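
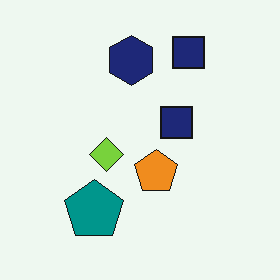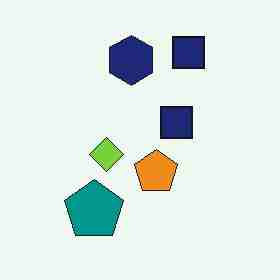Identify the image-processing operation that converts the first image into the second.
It was heavily JPEG-compressed with obvious blocking artifacts.

Blocky 8×8 compression artifacts appear around shape edges and the flat background shows ringing — characteristic JPEG degradation.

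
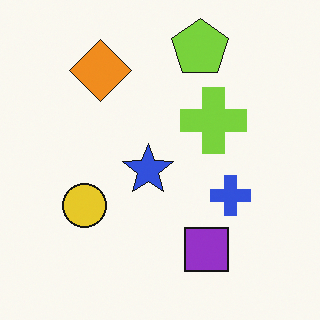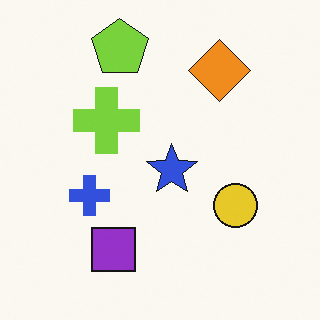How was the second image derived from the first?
The image was flipped horizontally (left ↔ right).

The yellow circle is in the left of the first image and the right of the second — shapes on opposite sides of the vertical midline have swapped in a mirror flip.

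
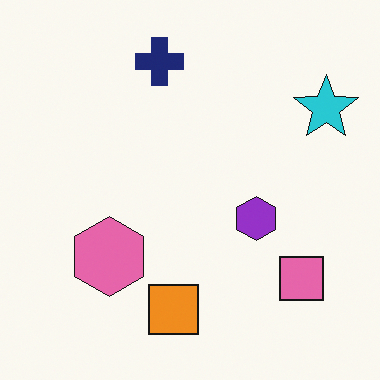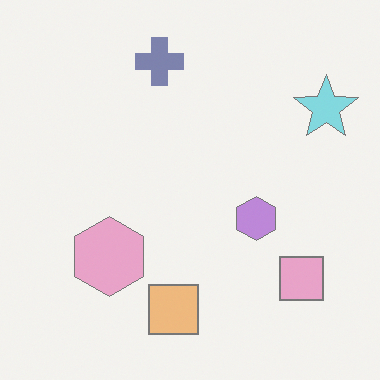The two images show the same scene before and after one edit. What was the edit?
The transformation is: given much lower contrast.

Tones are pushed toward mid-grey across the whole image — a global contrast change.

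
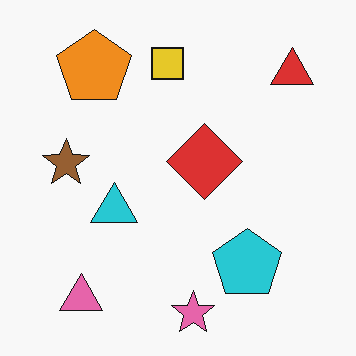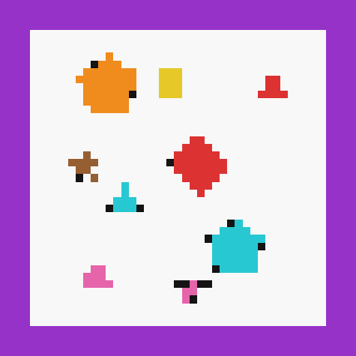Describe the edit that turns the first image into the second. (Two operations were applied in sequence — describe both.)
The image was heavily pixelated into large blocks, then framed with a purple border.

Shapes are reduced to large square blocks; fine edges and outlines are lost — a downscale-then-upscale (mosaic) effect. A solid purple frame runs around the edge of the second image, with the content slightly shrunk inside it.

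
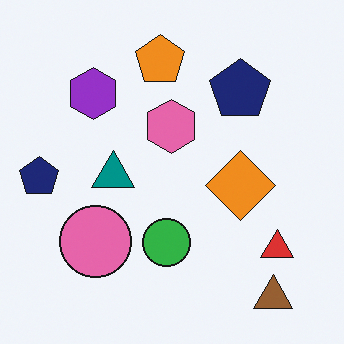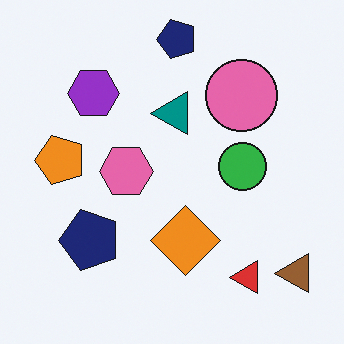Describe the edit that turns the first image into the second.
The second image is the first transposed (reflected across the top-left ↔ bottom-right diagonal).

Shapes have swapped their row and column positions — what was in the top-right is now in the bottom-left — a diagonal reflection.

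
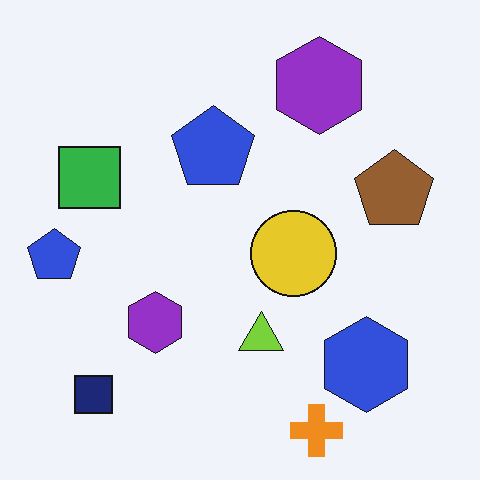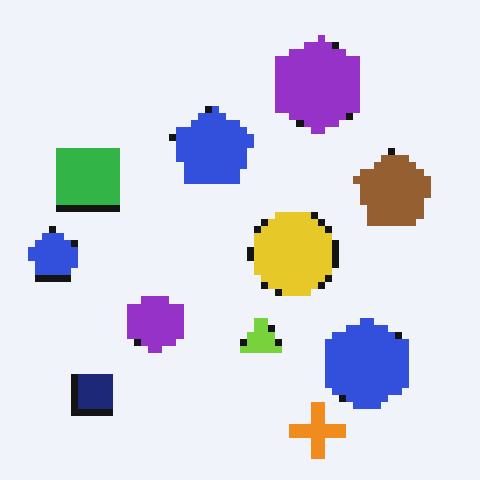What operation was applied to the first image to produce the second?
The second image is the first moderately pixelated.

Shapes are reduced to large square blocks; fine edges and outlines are lost — a downscale-then-upscale (mosaic) effect.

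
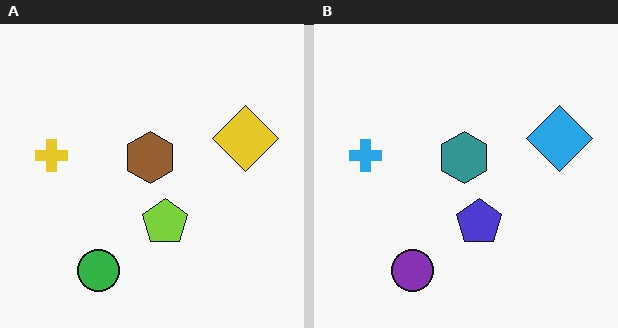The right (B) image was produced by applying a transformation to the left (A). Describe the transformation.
The image was hue-shifted noticeably.

Every shape's color has rotated by the same amount around the hue wheel — a uniform hue shift.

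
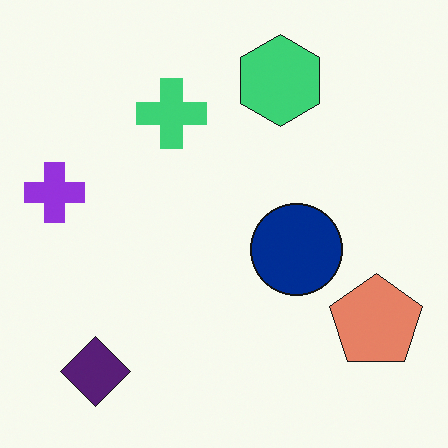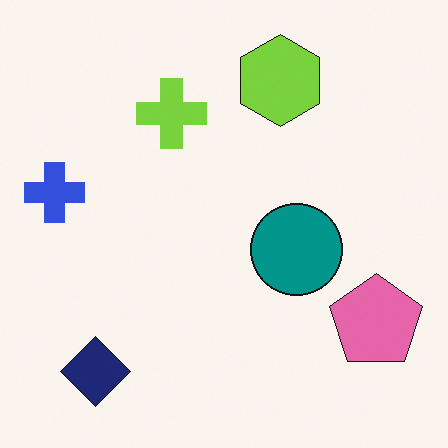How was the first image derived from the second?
It was hue-shifted slightly.

Every shape's color has rotated by the same amount around the hue wheel — a uniform hue shift.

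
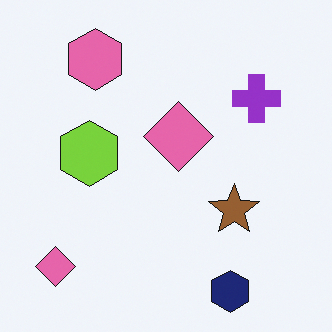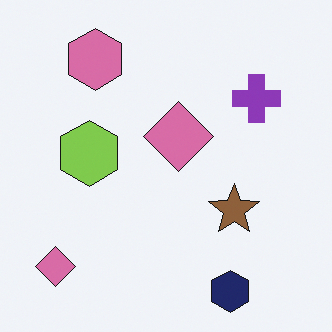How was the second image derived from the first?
The transformation is: slightly desaturated.

All colors are more muted and greyish — a global saturation change.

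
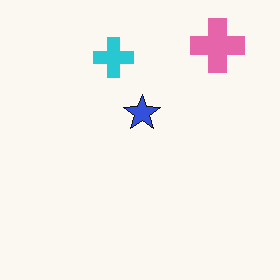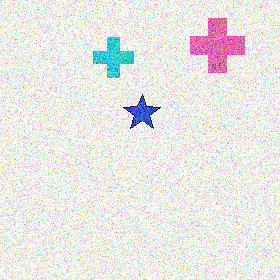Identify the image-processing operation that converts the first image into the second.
The image was degraded with strong gaussian noise.

Random speckle covers the whole image, including the flat background.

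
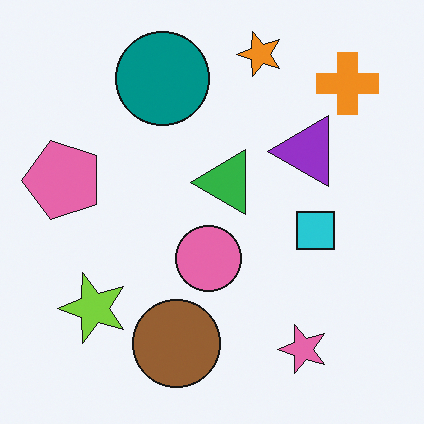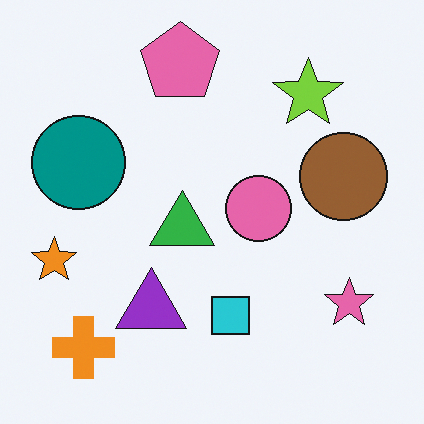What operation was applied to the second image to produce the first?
The first image is the second transposed (reflected across the top-left ↔ bottom-right diagonal).

Shapes have swapped their row and column positions — what was in the top-right is now in the bottom-left — a diagonal reflection.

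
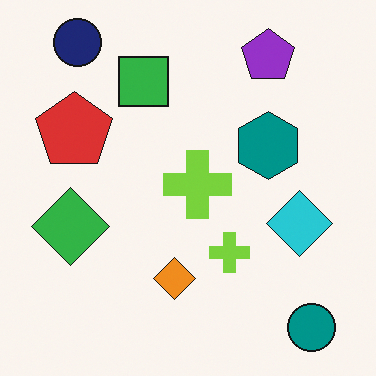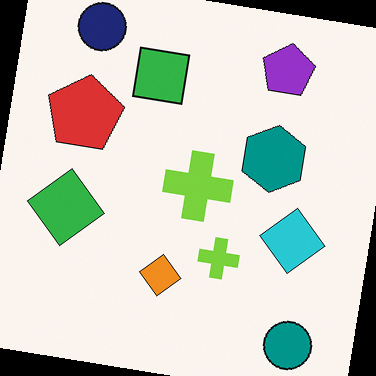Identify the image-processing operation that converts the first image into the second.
The image was rotated clockwise by a small amount.

Every shape is tilted by the same angle and the image corners show triangular fill wedges — a whole-image rotation by a non-right angle.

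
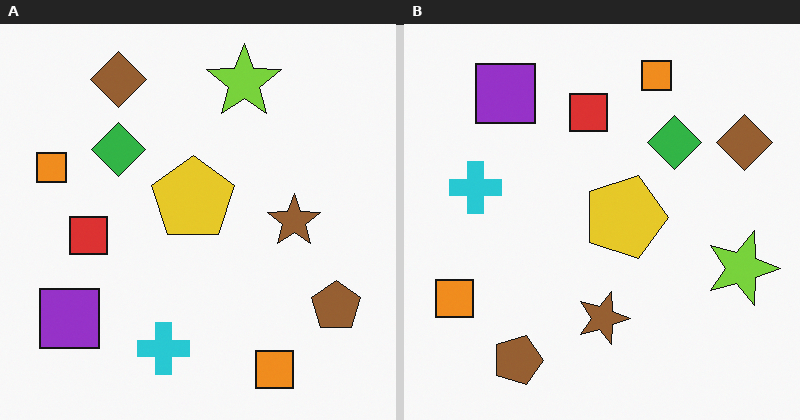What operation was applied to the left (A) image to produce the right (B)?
This is the original image rotated 90° clockwise.

The brown diamond sits in the top-left of the left (A) image and the top-right of the right (B) — consistent with a whole-image 90° clockwise rotation.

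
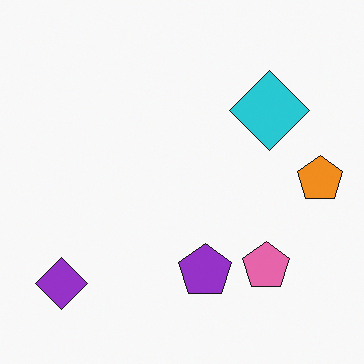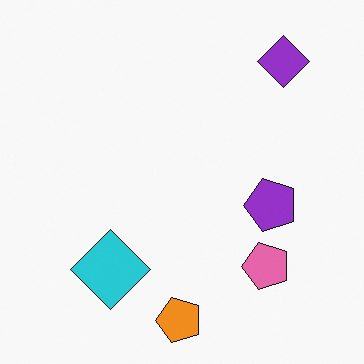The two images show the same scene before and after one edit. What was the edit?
It was transposed (reflected across the top-left ↔ bottom-right diagonal).

Shapes have swapped their row and column positions — what was in the top-right is now in the bottom-left — a diagonal reflection.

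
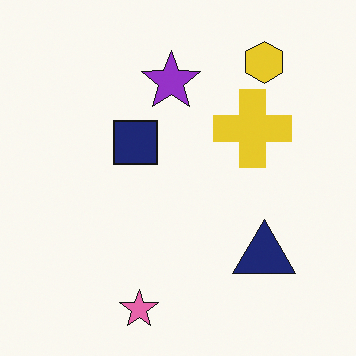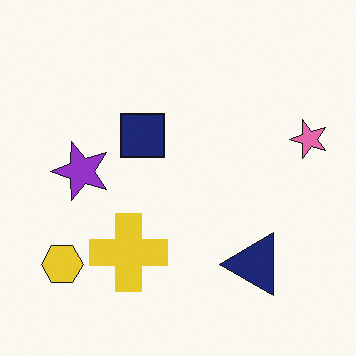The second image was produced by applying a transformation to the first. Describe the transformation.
This is the original image transposed (reflected across the top-left ↔ bottom-right diagonal).

Shapes have swapped their row and column positions — what was in the top-right is now in the bottom-left — a diagonal reflection.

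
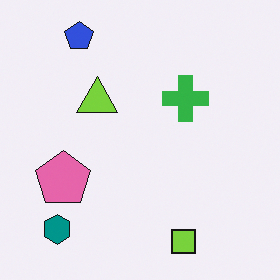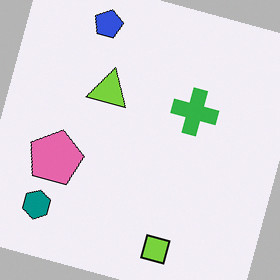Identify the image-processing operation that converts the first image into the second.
The second image is the first rotated clockwise by a clearly visible amount.

Every shape is tilted by the same angle and the image corners show triangular fill wedges — a whole-image rotation by a non-right angle.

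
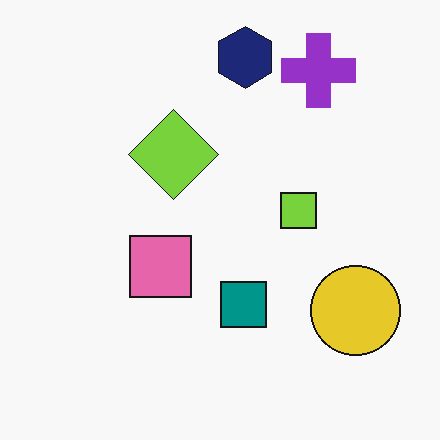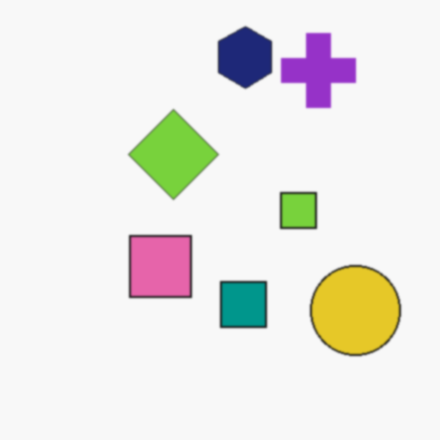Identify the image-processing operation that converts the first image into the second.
It was slightly softened.

Shape edges and outlines are uniformly softened across the whole image.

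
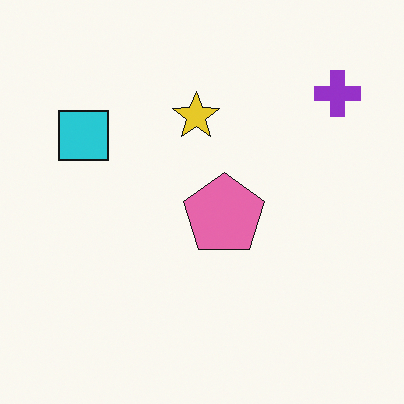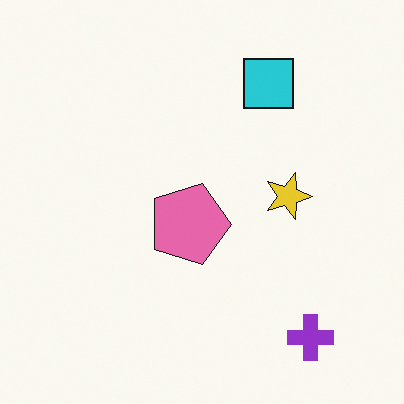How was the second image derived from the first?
It was rotated 90° clockwise.

The purple cross sits in the top-right of the first image and the bottom-right of the second — consistent with a whole-image 90° clockwise rotation.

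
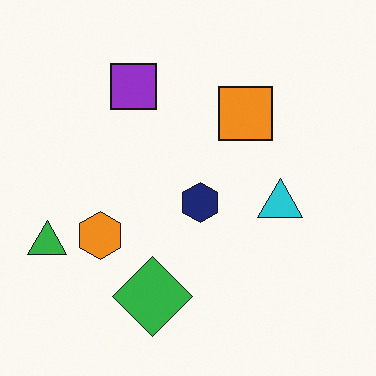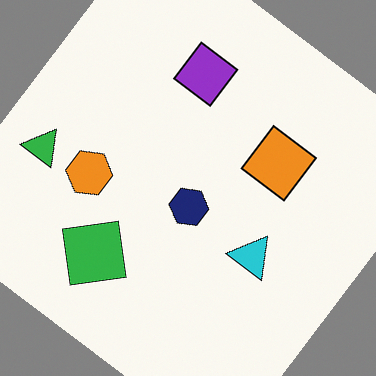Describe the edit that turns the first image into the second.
The transformation is: rotated clockwise by a large amount — several tens of degrees.

Every shape is tilted by the same angle and the image corners show triangular fill wedges — a whole-image rotation by a non-right angle.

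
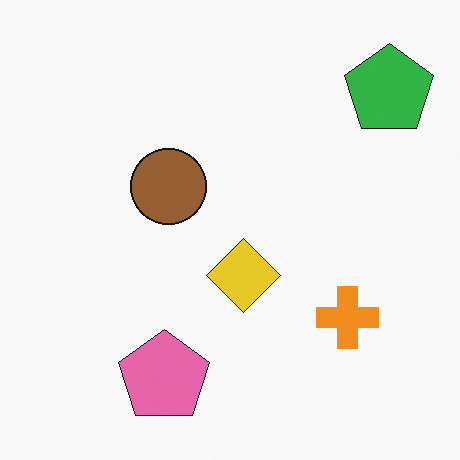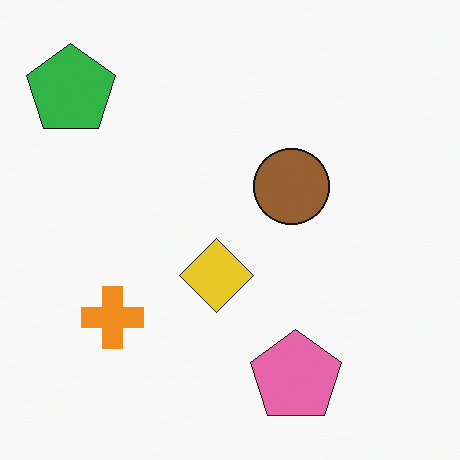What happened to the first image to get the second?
The second image is the first flipped horizontally (left ↔ right).

The green pentagon is in the top-right of the first image and the top-left of the second — shapes on opposite sides of the vertical midline have swapped in a mirror flip.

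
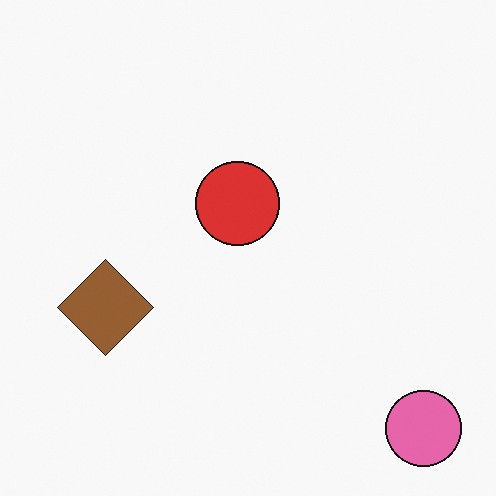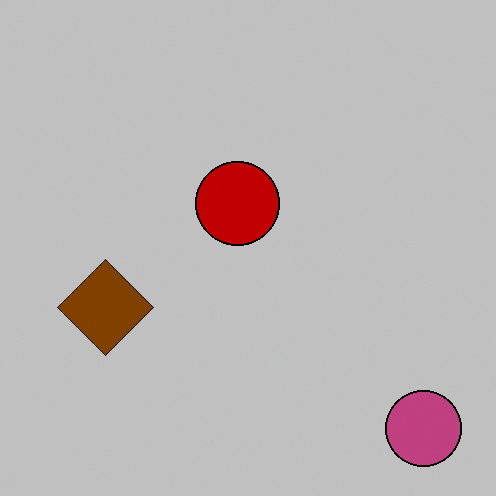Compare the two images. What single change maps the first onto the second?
The second image is the first aggressively posterized.

Each flat color has snapped to a coarser quantized level — most visibly, the near-white background has dropped to a flat grey.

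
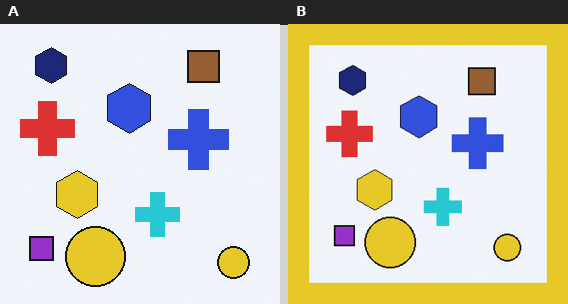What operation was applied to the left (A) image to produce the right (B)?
This is the original image framed with a yellow border.

A solid yellow frame runs around the edge of the right (B) image, with the content slightly shrunk inside it.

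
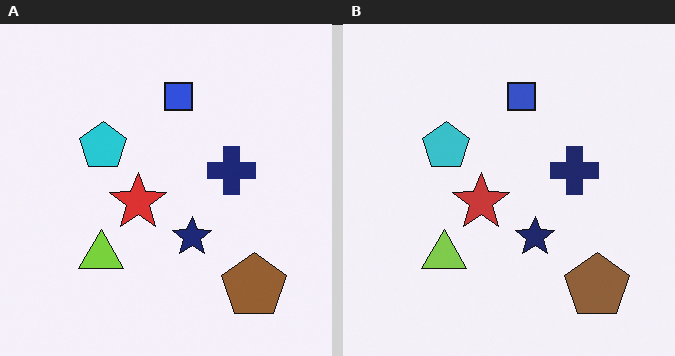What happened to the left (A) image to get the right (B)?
It was slightly desaturated.

All colors are more muted and greyish — a global saturation change.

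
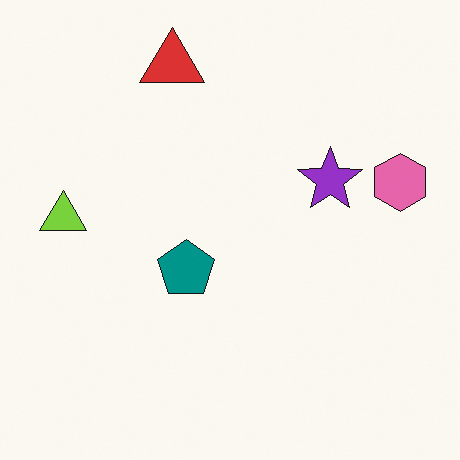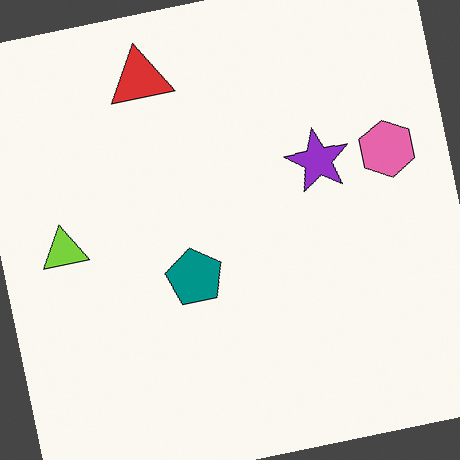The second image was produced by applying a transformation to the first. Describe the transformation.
The transformation is: rotated counter-clockwise by a slight angle.

Every shape is tilted by the same angle and the image corners show triangular fill wedges — a whole-image rotation by a non-right angle.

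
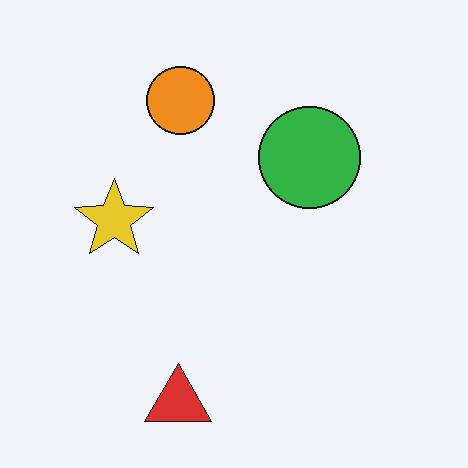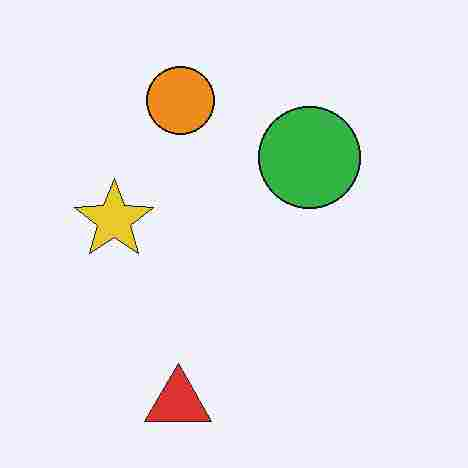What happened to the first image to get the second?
The second image is the first degraded with heavy JPEG compression.

Blocky 8×8 compression artifacts appear around shape edges and the flat background shows ringing — characteristic JPEG degradation.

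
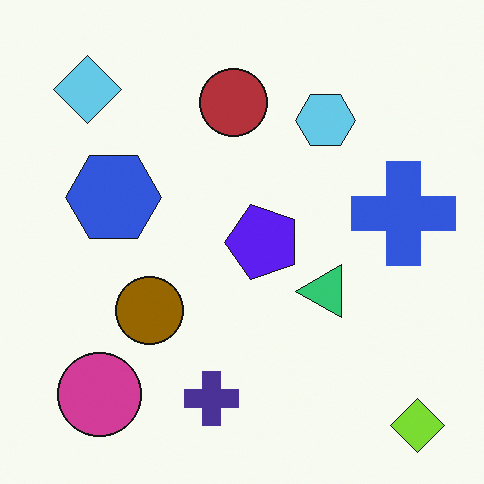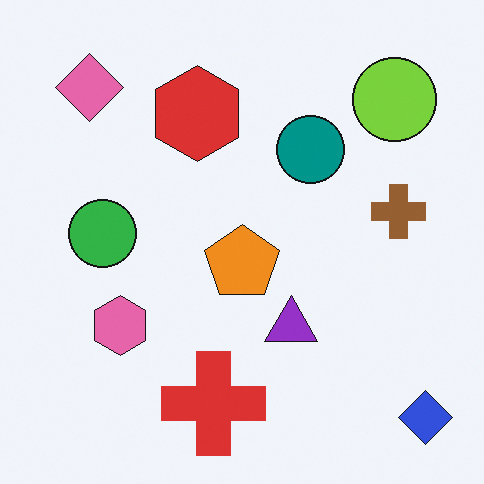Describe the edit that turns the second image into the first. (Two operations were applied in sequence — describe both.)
Hue-shifted by a large amount, then transposed (reflected across the top-left ↔ bottom-right diagonal).

Every shape's color has rotated by the same amount around the hue wheel — a uniform hue shift. Shapes have swapped their row and column positions — what was in the top-right is now in the bottom-left — a diagonal reflection.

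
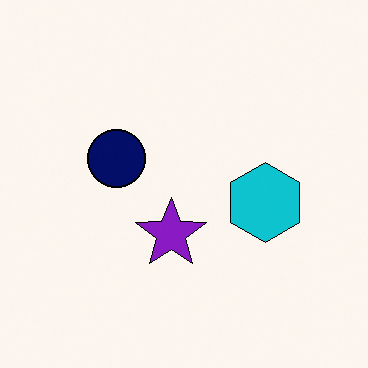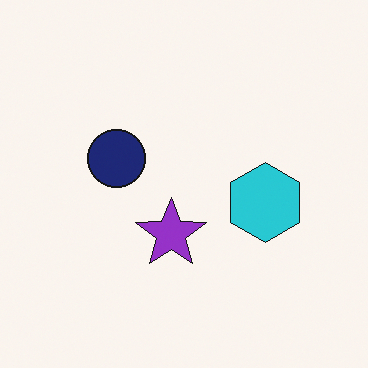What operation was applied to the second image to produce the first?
This is the original image given slightly increased contrast.

Tones are pushed away from mid-grey across the whole image — a global contrast change.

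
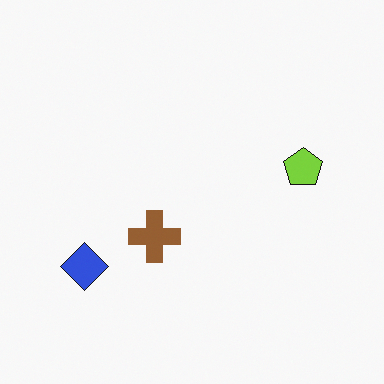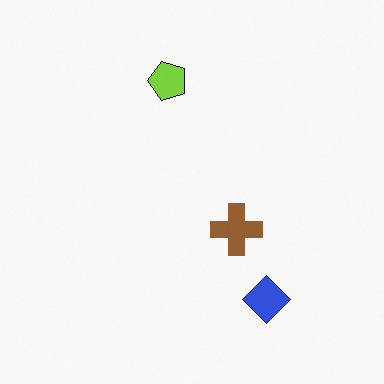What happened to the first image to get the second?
It was rotated 90° counter-clockwise.

The blue diamond sits in the bottom-left of the first image and the bottom-right of the second — consistent with a whole-image 90° counter-clockwise rotation.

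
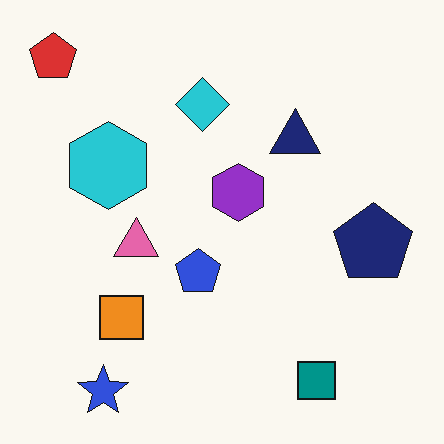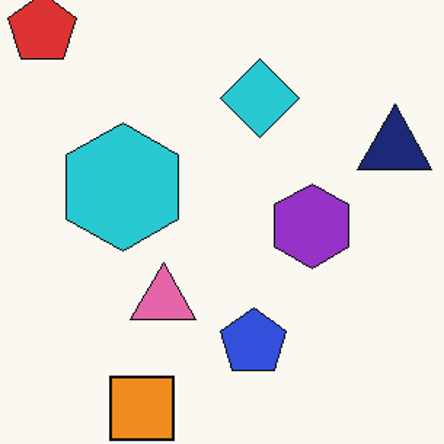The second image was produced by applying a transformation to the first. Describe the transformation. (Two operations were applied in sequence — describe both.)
It was cropped to a modestly smaller region and rescaled, then given moderate JPEG compression.

The visible shapes are larger and the field of view is narrower; shapes near the original edges may be partly or wholly outside the frame — a crop-and-rescale. Blocky 8×8 compression artifacts appear around shape edges and the flat background shows ringing — characteristic JPEG degradation.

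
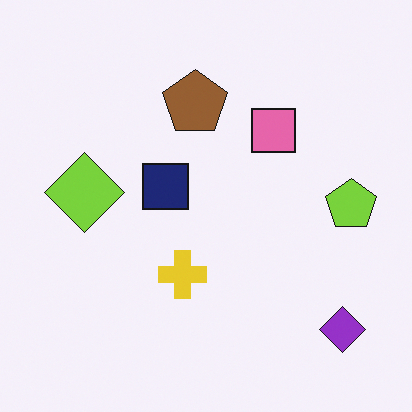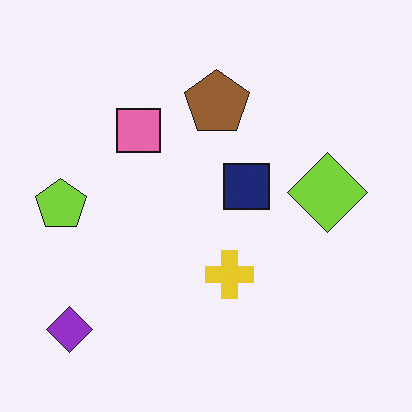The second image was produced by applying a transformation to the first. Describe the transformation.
The image was flipped horizontally (left ↔ right).

The lime pentagon is in the right of the first image and the left of the second — shapes on opposite sides of the vertical midline have swapped in a mirror flip.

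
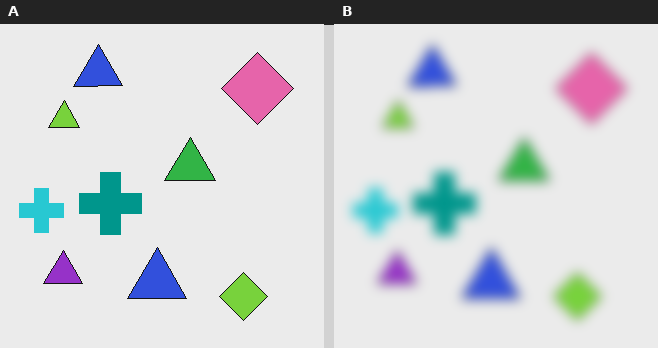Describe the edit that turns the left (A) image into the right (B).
This is the original image heavily blurred.

Shape edges and outlines are uniformly softened across the whole image.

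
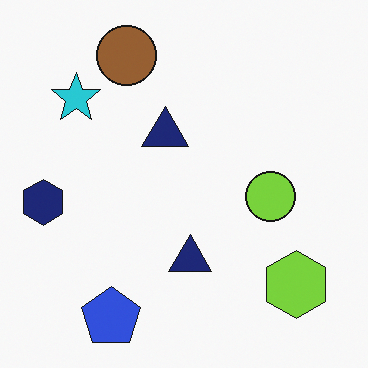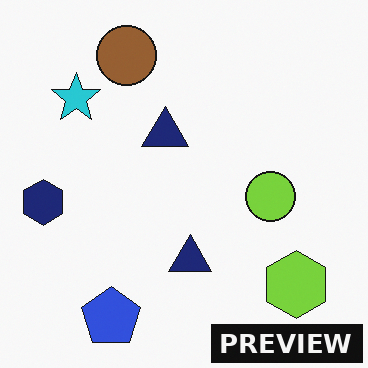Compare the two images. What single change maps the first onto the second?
This is the original image watermarked with the text "PREVIEW" in the lower-right corner.

A dark label reading "PREVIEW" appears in the lower-right corner.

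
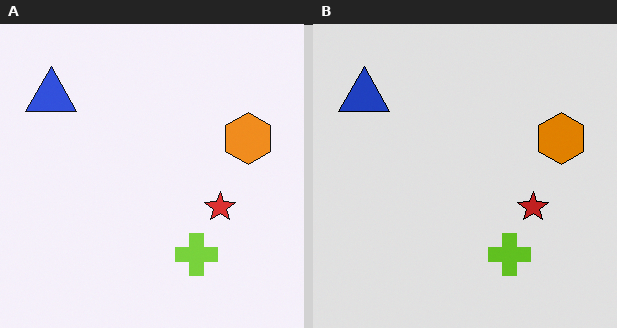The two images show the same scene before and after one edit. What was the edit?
The right (B) image is the left (A) posterized to a reduced palette.

Each flat color has snapped to a coarser quantized level — most visibly, the near-white background has dropped to a flat grey.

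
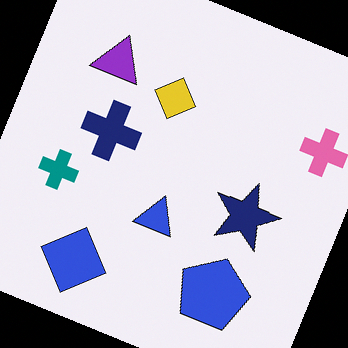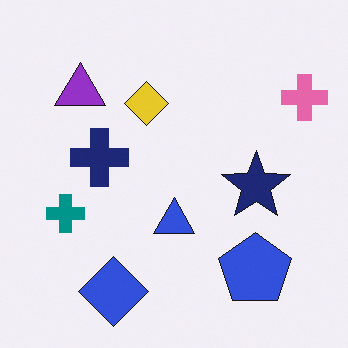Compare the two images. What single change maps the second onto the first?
The transformation is: rotated clockwise by a moderate amount.

Every shape is tilted by the same angle and the image corners show triangular fill wedges — a whole-image rotation by a non-right angle.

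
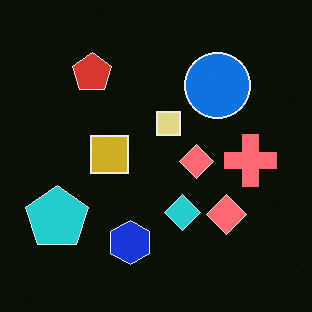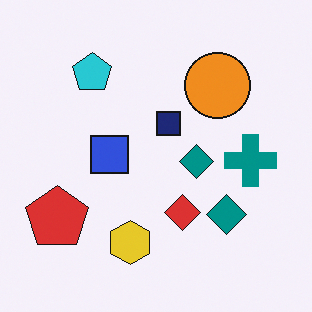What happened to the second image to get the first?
The image was color-inverted (negative).

The light background has become dark and every shape's color is its complement — a photographic negative.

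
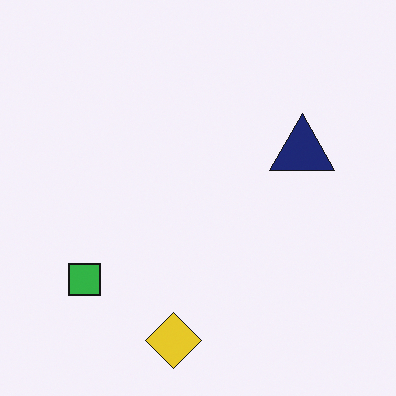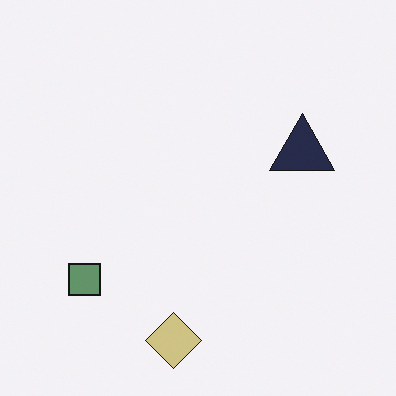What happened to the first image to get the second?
It was heavily desaturated.

All colors are more muted and greyish — a global saturation change.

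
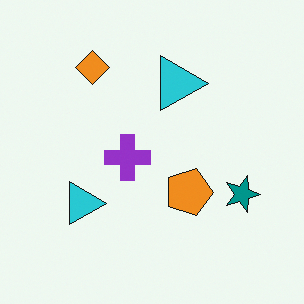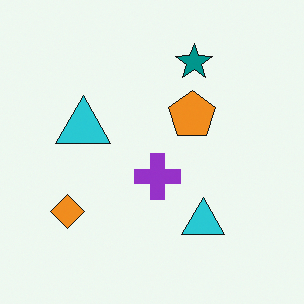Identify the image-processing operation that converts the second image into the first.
It was rotated 90° clockwise.

The orange diamond sits in the bottom-left of the second image and the top-left of the first — consistent with a whole-image 90° clockwise rotation.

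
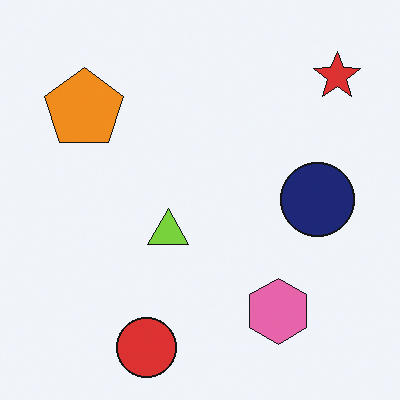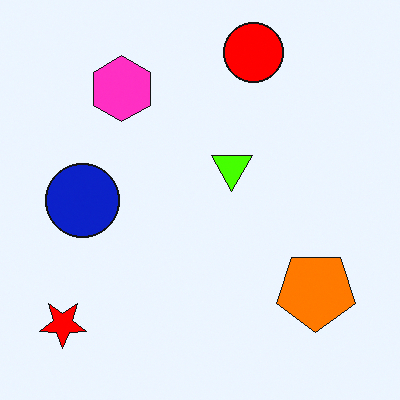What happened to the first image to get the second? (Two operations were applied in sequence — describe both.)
The second image is the first rotated 180°, then made much more vivid (saturation change).

The red star sits in the top-right of the first image and the bottom-left of the second — consistent with a whole-image 180° rotation. All colors are more vivid — a global saturation change.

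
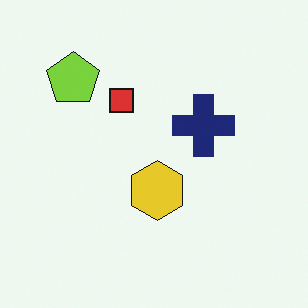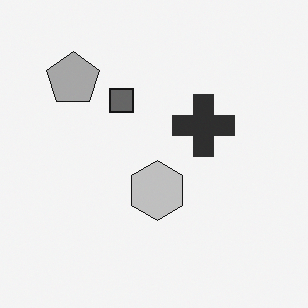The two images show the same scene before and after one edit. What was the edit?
The image was converted to grayscale.

All color is removed — every shape is now a shade of grey.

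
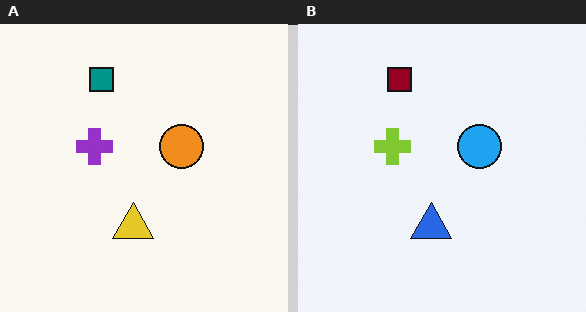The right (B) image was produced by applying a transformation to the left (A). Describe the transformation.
It was hue-shifted through roughly half the color wheel.

Every shape's color has rotated by the same amount around the hue wheel — a uniform hue shift.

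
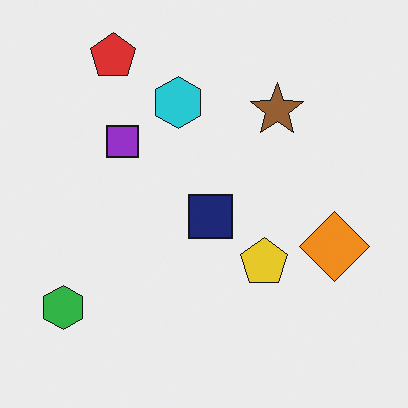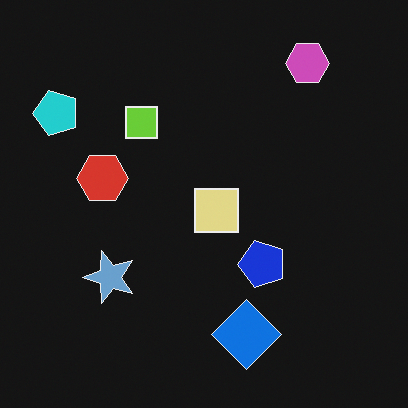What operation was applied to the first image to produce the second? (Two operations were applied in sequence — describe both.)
The transformation is: color-inverted (negative), then transposed (reflected across the top-left ↔ bottom-right diagonal).

The light background has become dark and every shape's color is its complement — a photographic negative. Shapes have swapped their row and column positions — what was in the top-right is now in the bottom-left — a diagonal reflection.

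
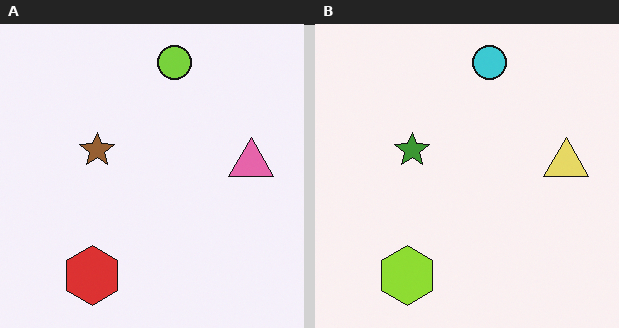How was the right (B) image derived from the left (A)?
The transformation is: hue-shifted noticeably.

Every shape's color has rotated by the same amount around the hue wheel — a uniform hue shift.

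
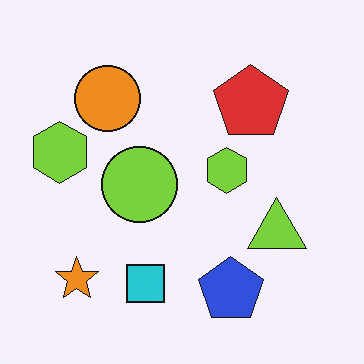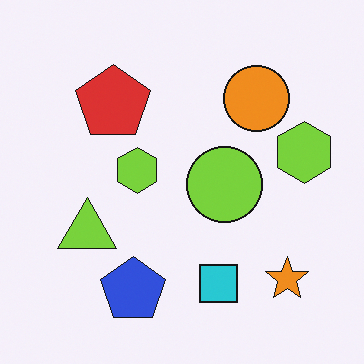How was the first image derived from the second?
The image was flipped horizontally (left ↔ right).

The orange star is in the bottom-right of the second image and the bottom-left of the first — shapes on opposite sides of the vertical midline have swapped in a mirror flip.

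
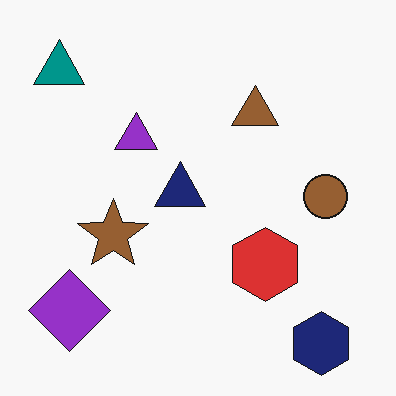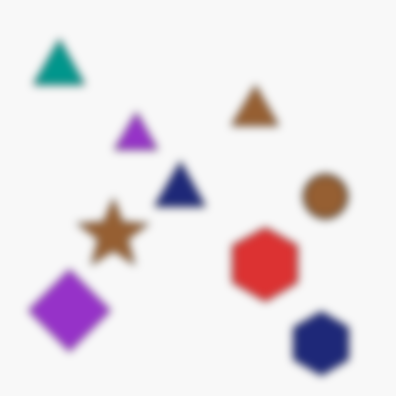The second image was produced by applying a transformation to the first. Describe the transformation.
The second image is the first noticeably gaussian-blurred.

Shape edges and outlines are uniformly softened across the whole image.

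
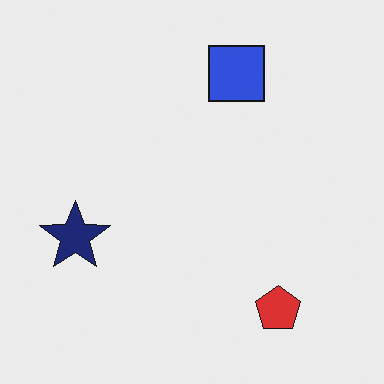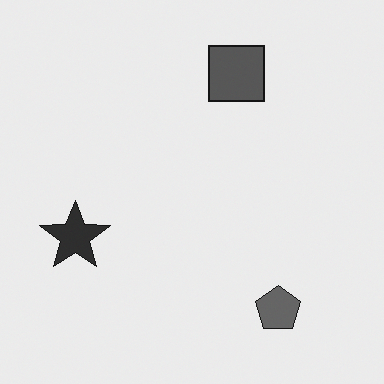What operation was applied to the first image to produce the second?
The second image is the first converted to grayscale.

All color is removed — every shape is now a shade of grey.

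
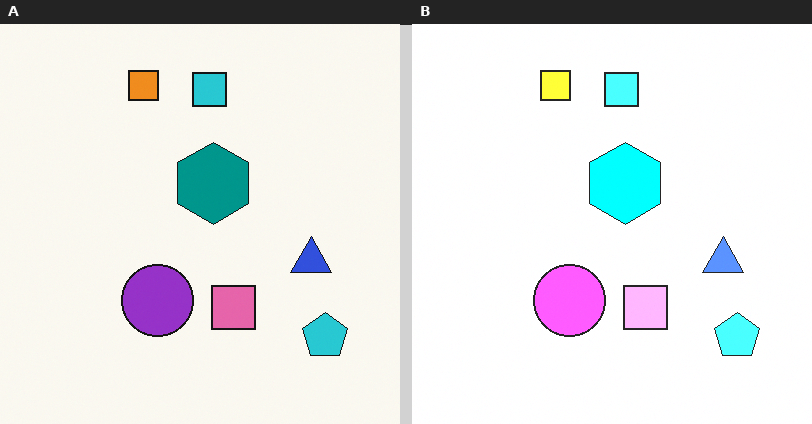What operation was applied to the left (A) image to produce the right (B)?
The image was noticeably brightened.

Every pixel — background and shapes alike — is uniformly brightened.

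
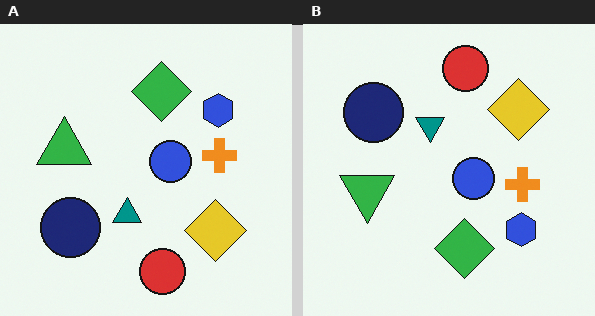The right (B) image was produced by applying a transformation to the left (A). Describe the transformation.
The image was flipped vertically (top ↔ bottom).

The red circle is in the bottom of the left (A) image and the top of the right (B) — shapes on opposite sides of the horizontal midline have swapped in a mirror flip.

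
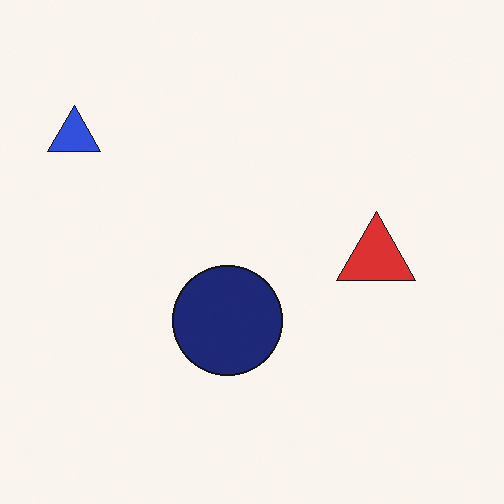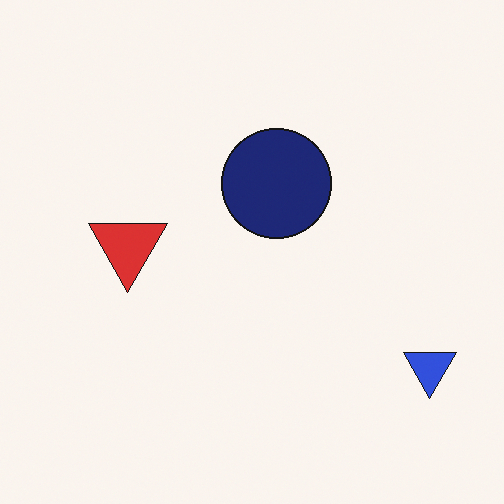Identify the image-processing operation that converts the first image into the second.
This is the original image rotated 180°.

The blue triangle sits in the top-left of the first image and the bottom-right of the second — consistent with a whole-image 180° rotation.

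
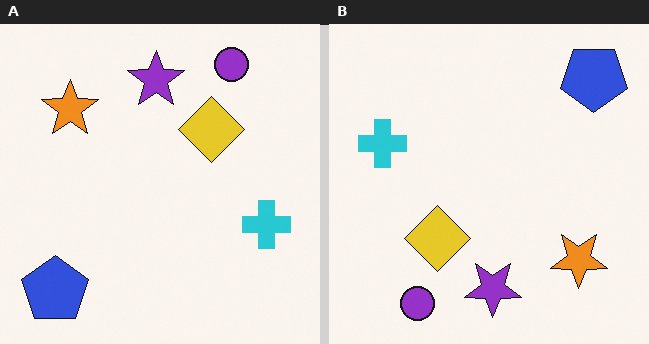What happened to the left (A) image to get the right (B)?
Rotated 180°.

The blue pentagon sits in the bottom-left of the left (A) image and the top-right of the right (B) — consistent with a whole-image 180° rotation.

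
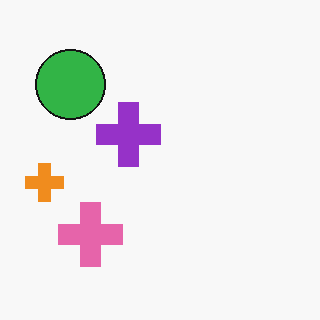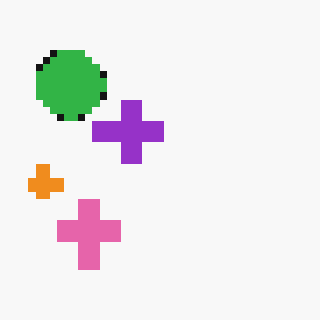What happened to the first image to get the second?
The transformation is: pixelated into visible square blocks.

Shapes are reduced to large square blocks; fine edges and outlines are lost — a downscale-then-upscale (mosaic) effect.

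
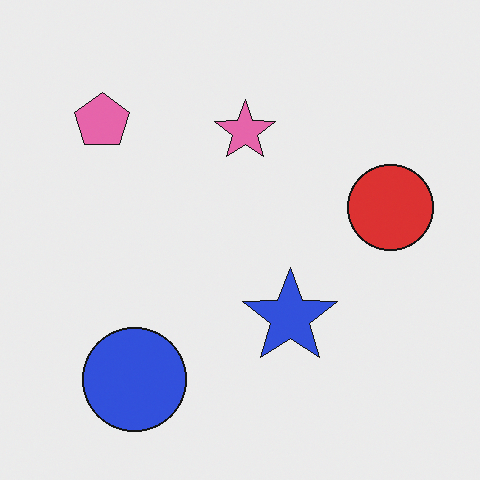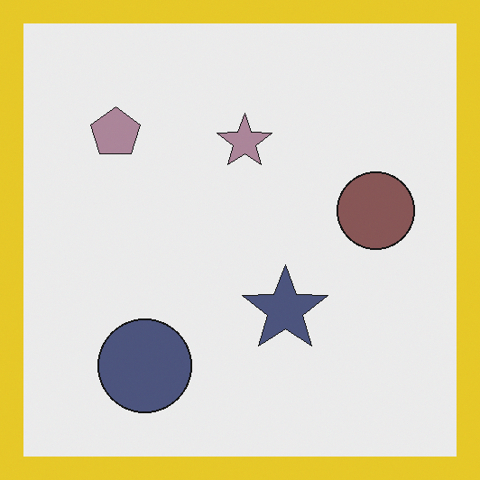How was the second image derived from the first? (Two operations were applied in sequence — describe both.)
Made much more muted (saturation change), then framed with a yellow border.

All colors are more muted and greyish — a global saturation change. A solid yellow frame runs around the edge of the second image, with the content slightly shrunk inside it.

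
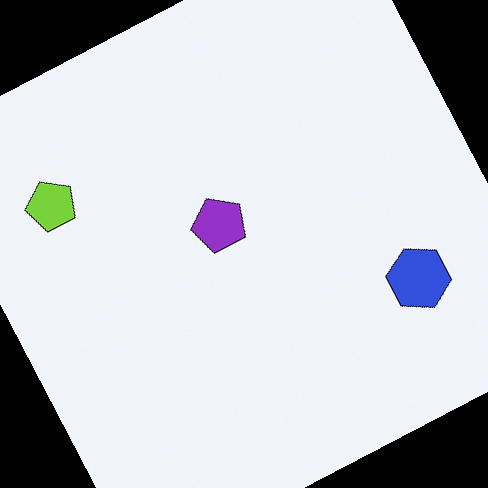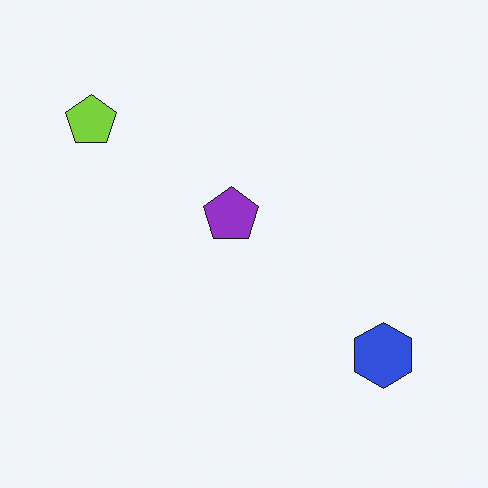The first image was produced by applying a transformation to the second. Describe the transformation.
This is the original image rotated counter-clockwise by a moderate amount.

Every shape is tilted by the same angle and the image corners show triangular fill wedges — a whole-image rotation by a non-right angle.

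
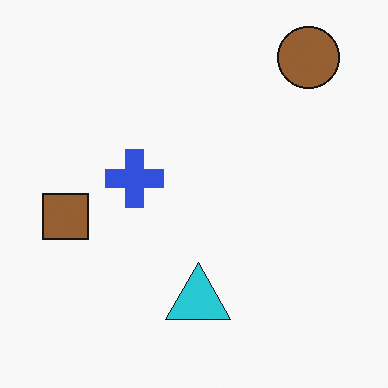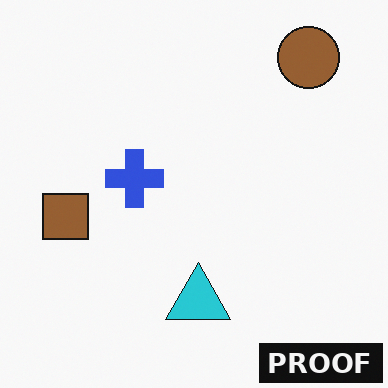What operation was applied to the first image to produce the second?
The image was watermarked with the text "PROOF" in the lower-right corner.

A dark label reading "PROOF" appears in the lower-right corner.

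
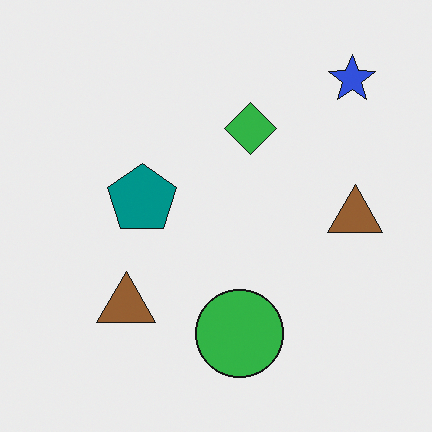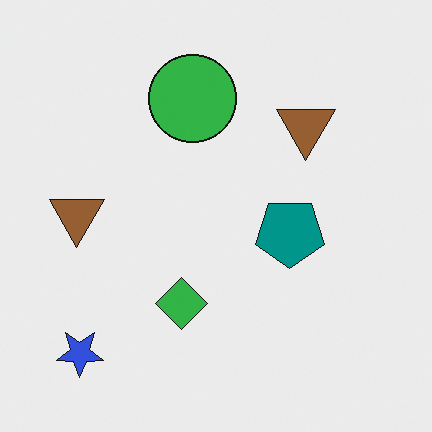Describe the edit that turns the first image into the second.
The second image is the first rotated 180°.

The blue star sits in the top-right of the first image and the bottom-left of the second — consistent with a whole-image 180° rotation.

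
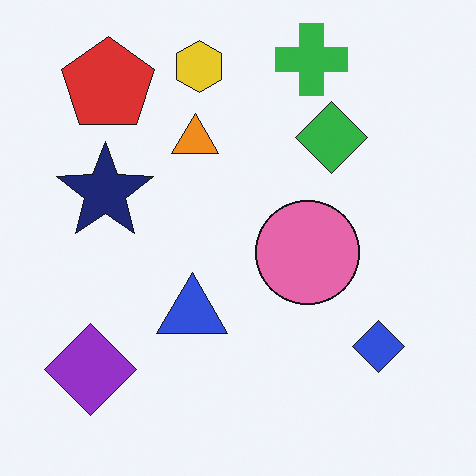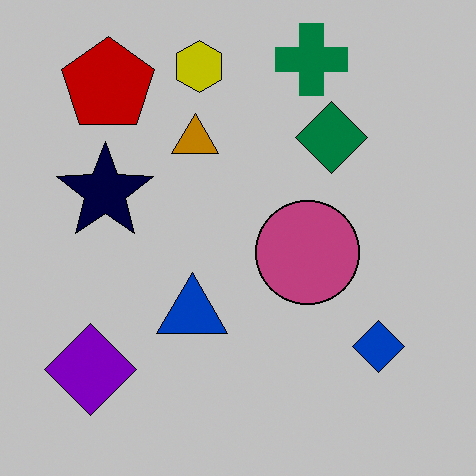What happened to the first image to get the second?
The image was heavily posterized to just a handful of flat colors.

Each flat color has snapped to a coarser quantized level — most visibly, the near-white background has dropped to a flat grey.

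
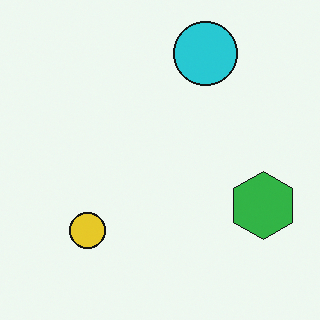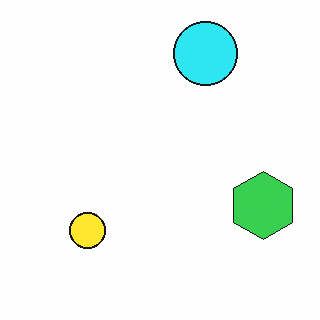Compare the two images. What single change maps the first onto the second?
It was slightly brightened.

Every pixel — background and shapes alike — is uniformly brightened.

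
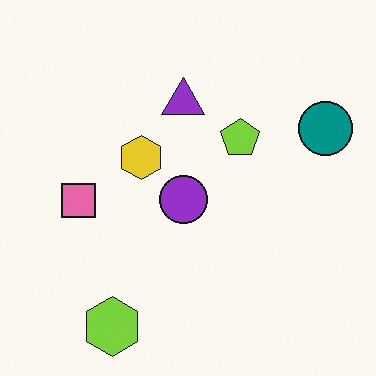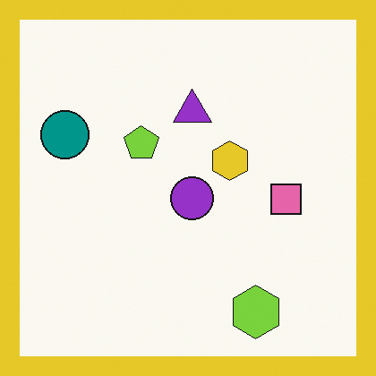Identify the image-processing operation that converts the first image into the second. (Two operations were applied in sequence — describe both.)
The transformation is: flipped horizontally (left ↔ right), then framed with a yellow border.

The teal circle is in the right of the first image and the left of the second — shapes on opposite sides of the vertical midline have swapped in a mirror flip. A solid yellow frame runs around the edge of the second image, with the content slightly shrunk inside it.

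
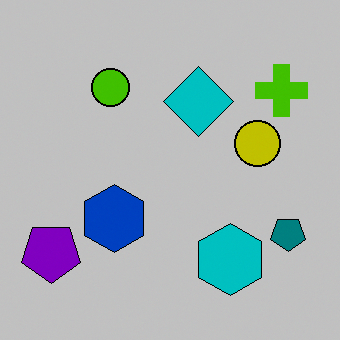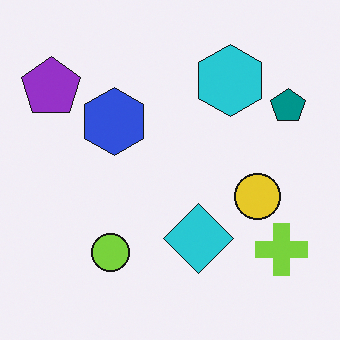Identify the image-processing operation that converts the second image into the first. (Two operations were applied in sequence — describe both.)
The first image is the second flipped vertically (top ↔ bottom), then heavily posterized to just a handful of flat colors.

The cyan hexagon is in the top-right of the second image and the bottom-right of the first — shapes on opposite sides of the horizontal midline have swapped in a mirror flip. Each flat color has snapped to a coarser quantized level — most visibly, the near-white background has dropped to a flat grey.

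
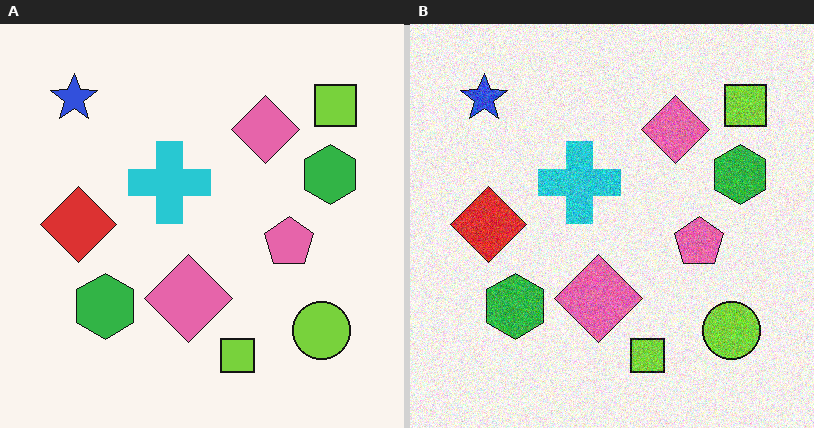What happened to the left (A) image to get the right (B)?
Degraded with visible gaussian noise.

Random speckle covers the whole image, including the flat background.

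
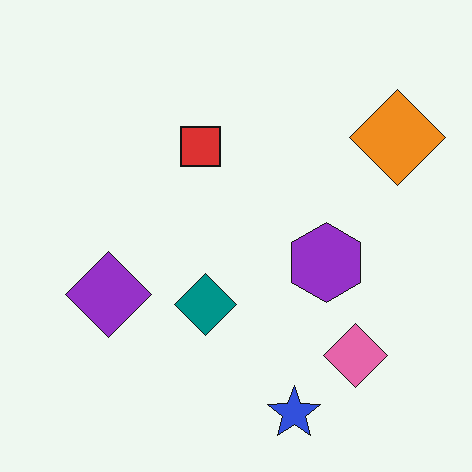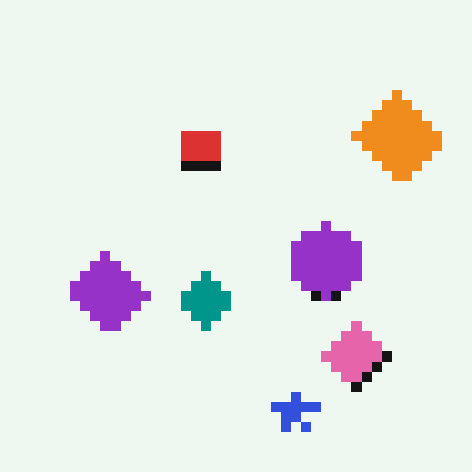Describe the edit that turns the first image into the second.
The transformation is: coarsely pixelated.

Shapes are reduced to large square blocks; fine edges and outlines are lost — a downscale-then-upscale (mosaic) effect.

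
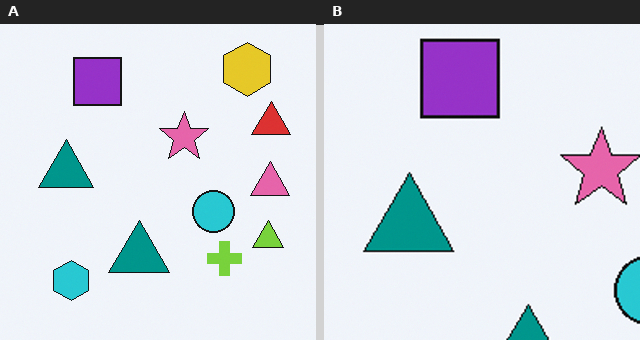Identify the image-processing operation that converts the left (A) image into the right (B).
The transformation is: cropped to a noticeably smaller region and rescaled.

The visible shapes are larger and the field of view is narrower; shapes near the original edges may be partly or wholly outside the frame — a crop-and-rescale.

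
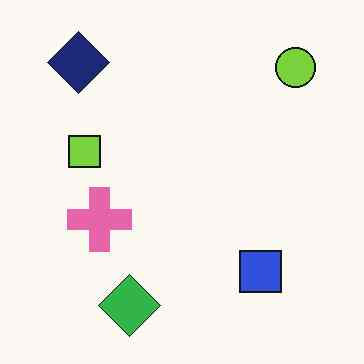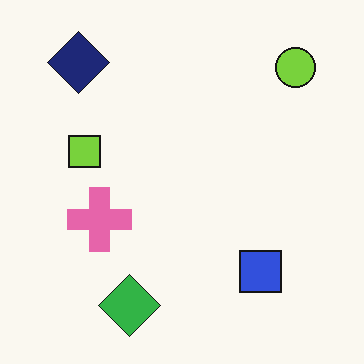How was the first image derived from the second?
The first image is the second JPEG-compressed with visible artifacts.

Blocky 8×8 compression artifacts appear around shape edges and the flat background shows ringing — characteristic JPEG degradation.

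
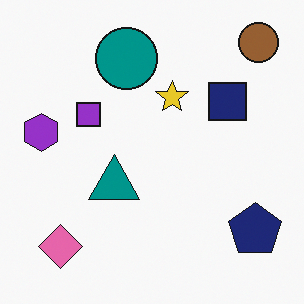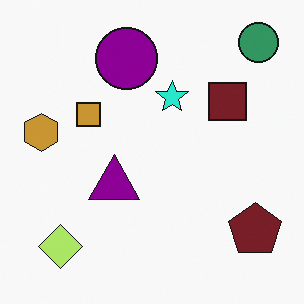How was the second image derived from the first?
The image was hue-shifted through roughly a third of the color wheel.

Every shape's color has rotated by the same amount around the hue wheel — a uniform hue shift.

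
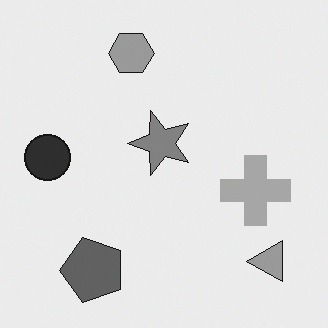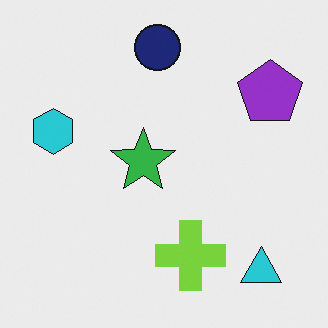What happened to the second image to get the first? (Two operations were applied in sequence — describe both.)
The image was converted to grayscale, then transposed (reflected across the top-left ↔ bottom-right diagonal).

All color is removed — every shape is now a shade of grey. Shapes have swapped their row and column positions — what was in the top-right is now in the bottom-left — a diagonal reflection.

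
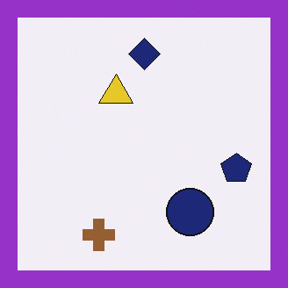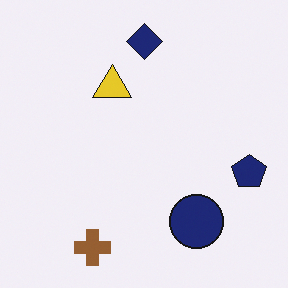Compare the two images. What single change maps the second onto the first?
The image was framed with a purple border.

A solid purple frame runs around the edge of the first image, with the content slightly shrunk inside it.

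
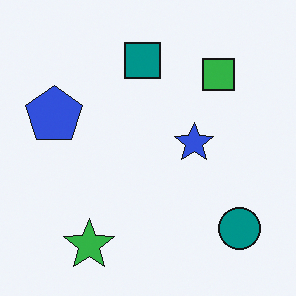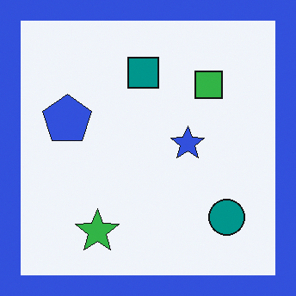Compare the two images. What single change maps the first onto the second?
The second image is the first framed with a blue border.

A solid blue frame runs around the edge of the second image, with the content slightly shrunk inside it.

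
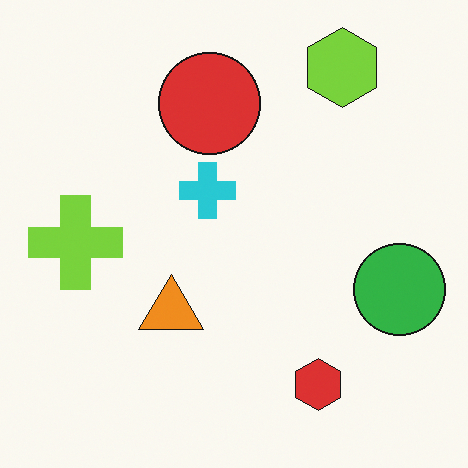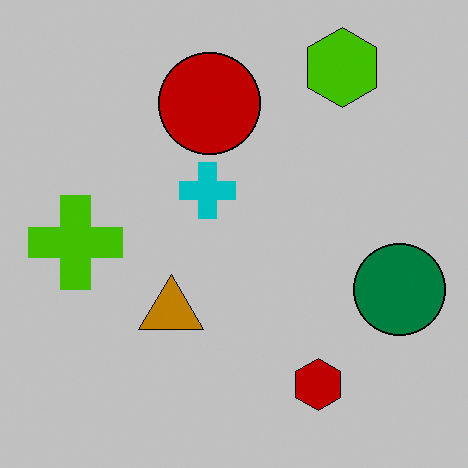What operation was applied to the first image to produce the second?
This is the original image aggressively posterized.

Each flat color has snapped to a coarser quantized level — most visibly, the near-white background has dropped to a flat grey.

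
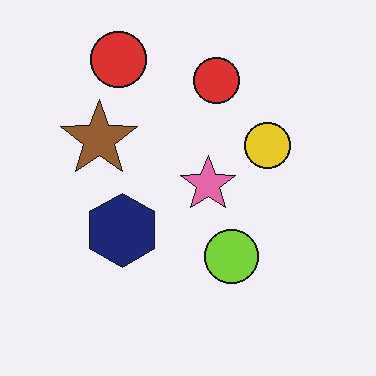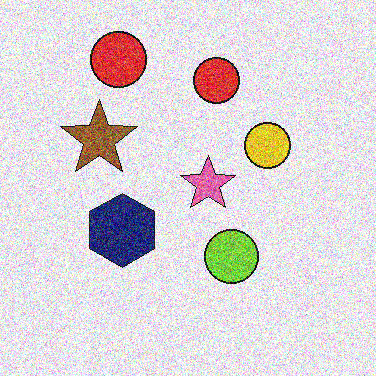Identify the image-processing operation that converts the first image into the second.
It was degraded with strong gaussian noise.

Random speckle covers the whole image, including the flat background.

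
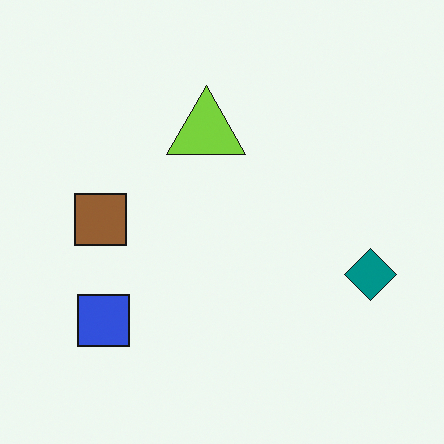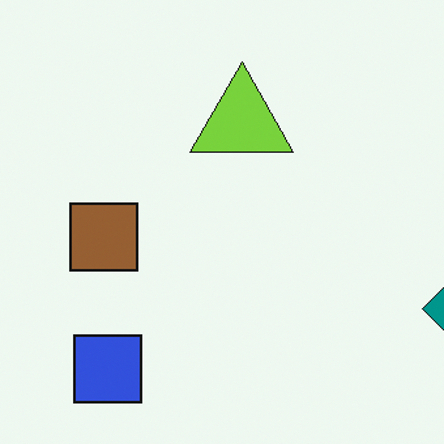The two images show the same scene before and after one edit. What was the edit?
The image was cropped slightly and scaled back up.

The visible shapes are larger and the field of view is narrower; shapes near the original edges may be partly or wholly outside the frame — a crop-and-rescale.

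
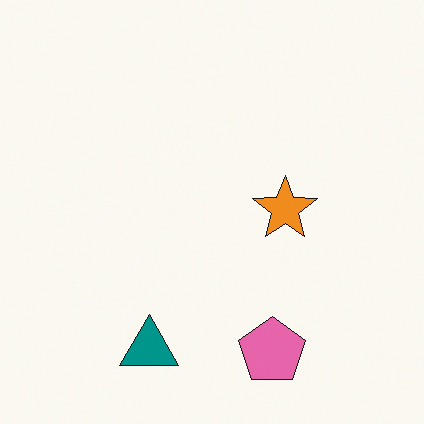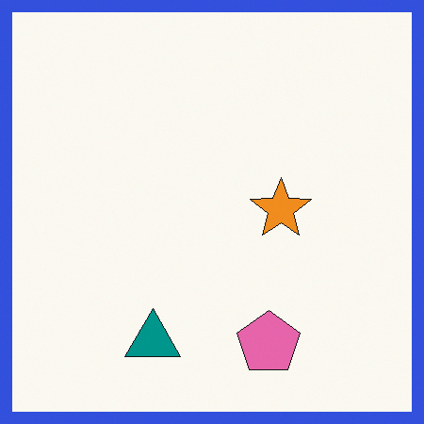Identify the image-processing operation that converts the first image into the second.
This is the original image framed with a blue border.

A solid blue frame runs around the edge of the second image, with the content slightly shrunk inside it.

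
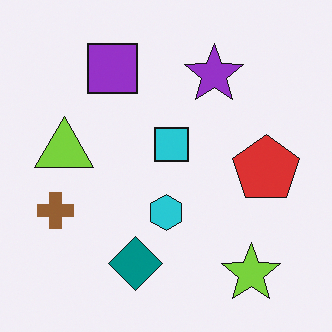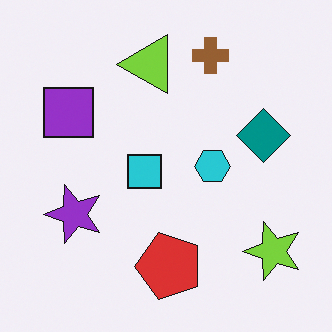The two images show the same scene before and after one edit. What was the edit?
The transformation is: transposed (reflected across the top-left ↔ bottom-right diagonal).

Shapes have swapped their row and column positions — what was in the top-right is now in the bottom-left — a diagonal reflection.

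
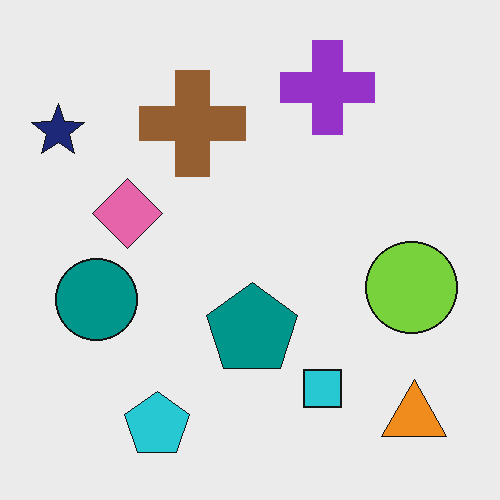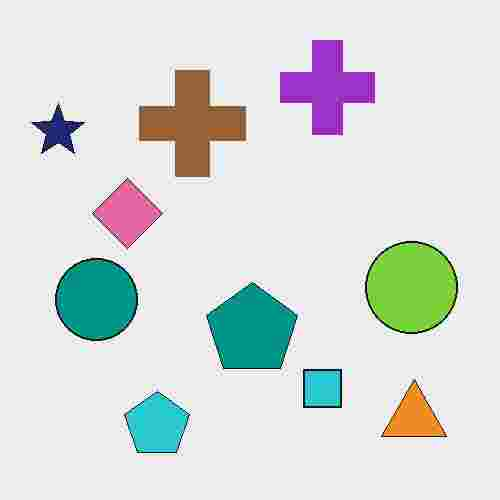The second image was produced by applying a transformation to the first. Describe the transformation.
Heavily JPEG-compressed with obvious blocking artifacts.

Blocky 8×8 compression artifacts appear around shape edges and the flat background shows ringing — characteristic JPEG degradation.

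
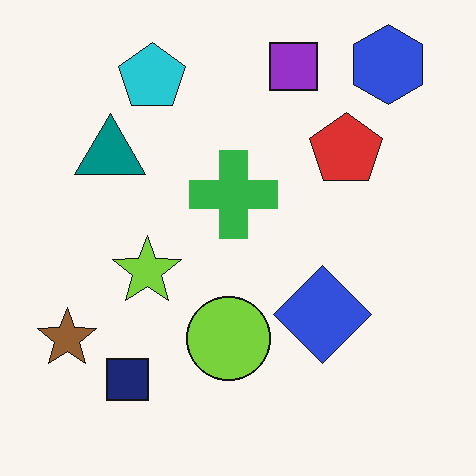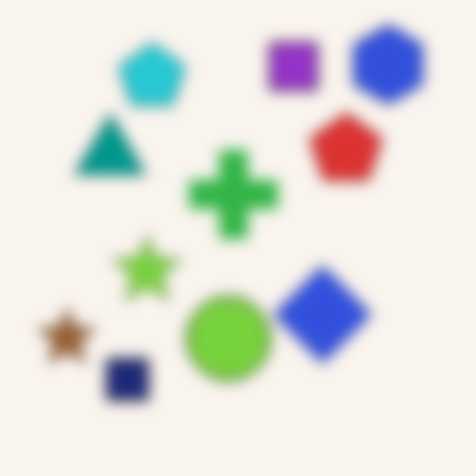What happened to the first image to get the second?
The image was heavily blurred.

Shape edges and outlines are uniformly softened across the whole image.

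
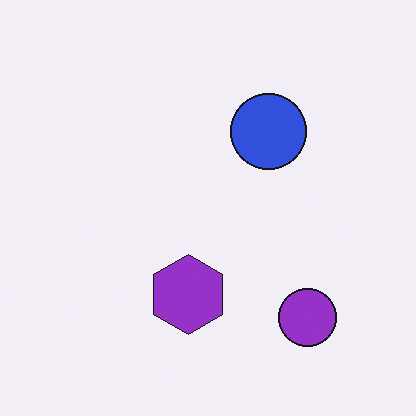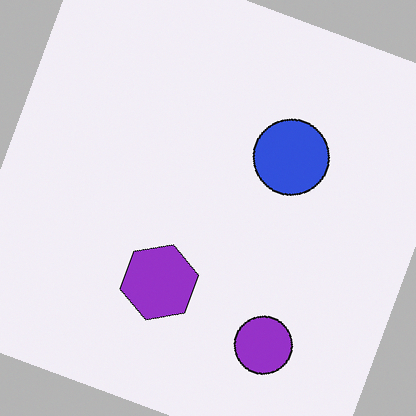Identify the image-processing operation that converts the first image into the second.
The second image is the first rotated clockwise by a clearly visible amount.

Every shape is tilted by the same angle and the image corners show triangular fill wedges — a whole-image rotation by a non-right angle.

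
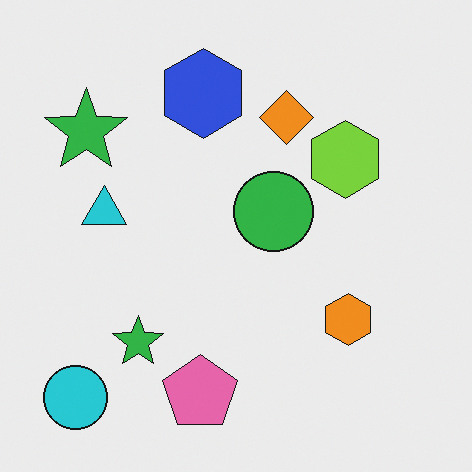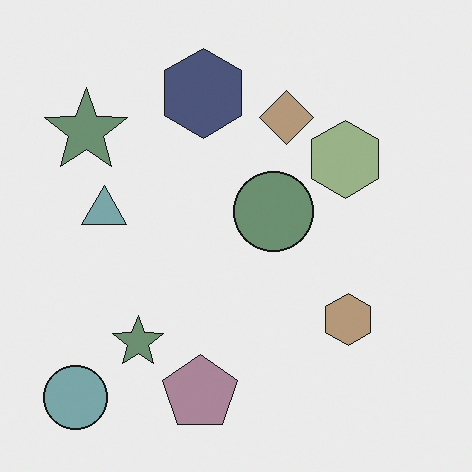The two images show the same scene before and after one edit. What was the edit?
The image was heavily desaturated.

All colors are more muted and greyish — a global saturation change.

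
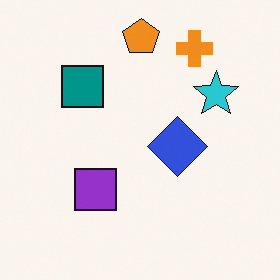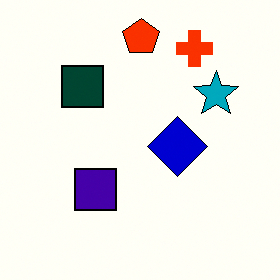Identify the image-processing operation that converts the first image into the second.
The image was boosted in contrast.

Tones are pushed away from mid-grey across the whole image — a global contrast change.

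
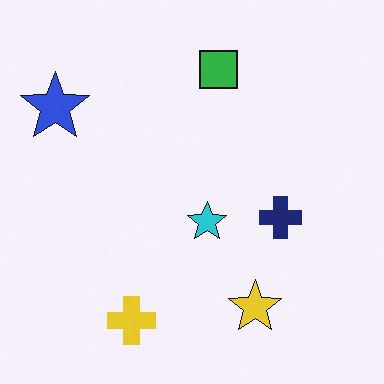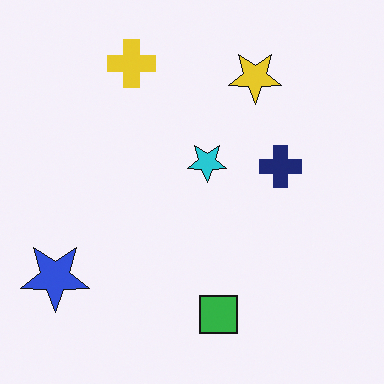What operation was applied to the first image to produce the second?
This is the original image flipped vertically (top ↔ bottom).

The yellow cross is in the bottom of the first image and the top of the second — shapes on opposite sides of the horizontal midline have swapped in a mirror flip.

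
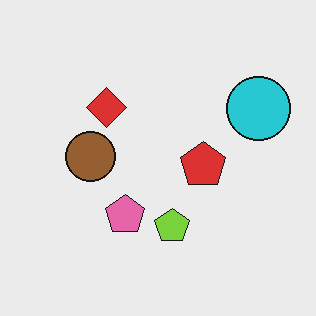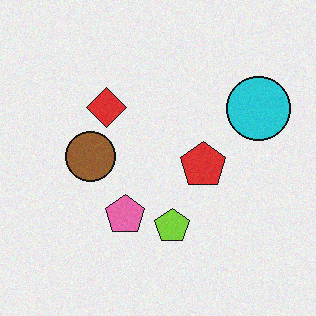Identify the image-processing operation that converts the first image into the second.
This is the original image degraded with light additive noise.

Random speckle covers the whole image, including the flat background.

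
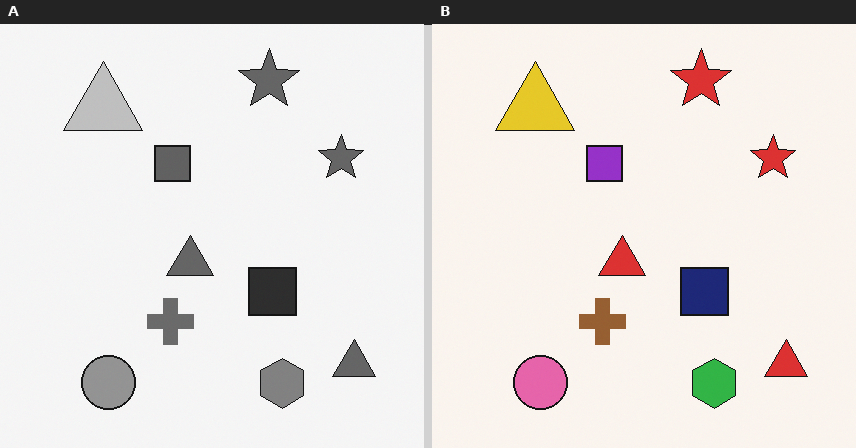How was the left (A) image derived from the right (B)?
The transformation is: converted to grayscale.

All color is removed — every shape is now a shade of grey.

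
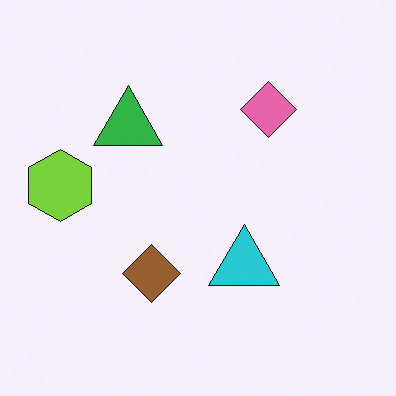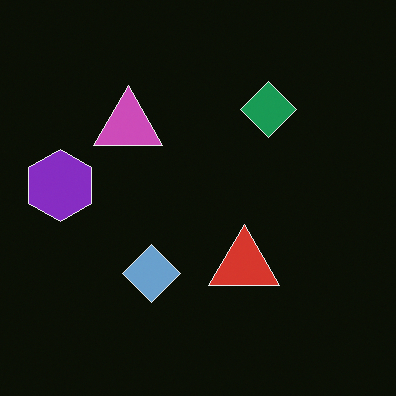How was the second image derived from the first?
It was color-inverted (negative).

The light background has become dark and every shape's color is its complement — a photographic negative.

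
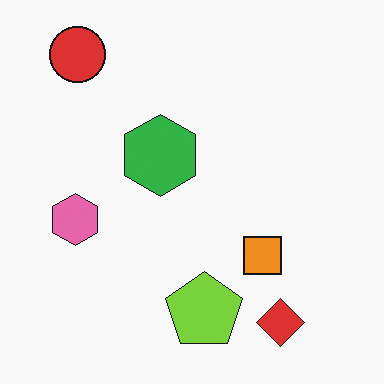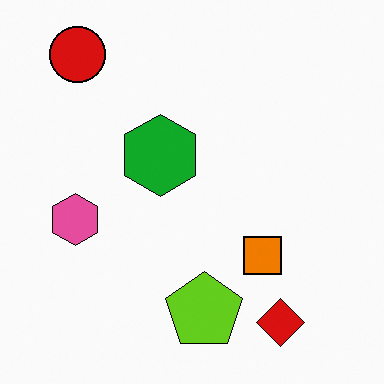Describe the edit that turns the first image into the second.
This is the original image given slightly increased contrast.

Tones are pushed away from mid-grey across the whole image — a global contrast change.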